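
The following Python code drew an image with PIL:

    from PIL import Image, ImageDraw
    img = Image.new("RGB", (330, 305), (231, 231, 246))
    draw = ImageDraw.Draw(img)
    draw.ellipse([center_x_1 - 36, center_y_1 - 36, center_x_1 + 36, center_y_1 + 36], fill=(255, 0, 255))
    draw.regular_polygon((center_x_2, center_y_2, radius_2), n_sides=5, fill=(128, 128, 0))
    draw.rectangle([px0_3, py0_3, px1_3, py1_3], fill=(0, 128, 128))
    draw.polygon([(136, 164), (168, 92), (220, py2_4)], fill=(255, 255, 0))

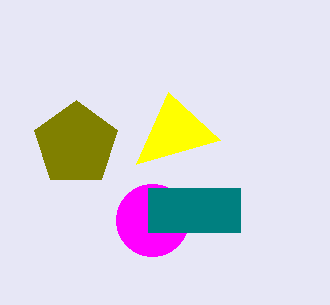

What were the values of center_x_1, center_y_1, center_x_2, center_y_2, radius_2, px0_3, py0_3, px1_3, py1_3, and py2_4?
center_x_1 = 152
center_y_1 = 220
center_x_2 = 76
center_y_2 = 144
radius_2 = 44
px0_3 = 148
py0_3 = 188
px1_3 = 240
py1_3 = 232
py2_4 = 140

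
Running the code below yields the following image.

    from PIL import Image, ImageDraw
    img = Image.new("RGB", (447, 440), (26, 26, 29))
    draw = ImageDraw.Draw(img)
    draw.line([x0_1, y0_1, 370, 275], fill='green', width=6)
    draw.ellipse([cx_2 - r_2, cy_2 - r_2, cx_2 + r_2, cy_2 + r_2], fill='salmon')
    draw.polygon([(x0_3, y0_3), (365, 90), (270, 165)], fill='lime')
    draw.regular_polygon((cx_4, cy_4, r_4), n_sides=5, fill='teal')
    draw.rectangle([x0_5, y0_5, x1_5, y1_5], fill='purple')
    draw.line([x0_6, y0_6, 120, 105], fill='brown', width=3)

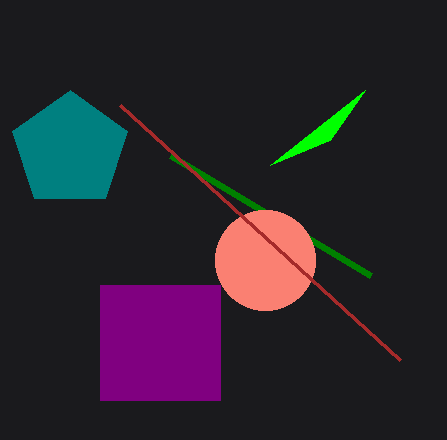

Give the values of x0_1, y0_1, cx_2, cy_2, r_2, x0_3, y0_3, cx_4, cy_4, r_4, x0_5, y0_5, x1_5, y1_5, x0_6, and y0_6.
x0_1 = 170
y0_1 = 155
cx_2 = 265
cy_2 = 260
r_2 = 50
x0_3 = 330
y0_3 = 140
cx_4 = 70
cy_4 = 150
r_4 = 60
x0_5 = 100
y0_5 = 285
x1_5 = 220
y1_5 = 400
x0_6 = 400
y0_6 = 360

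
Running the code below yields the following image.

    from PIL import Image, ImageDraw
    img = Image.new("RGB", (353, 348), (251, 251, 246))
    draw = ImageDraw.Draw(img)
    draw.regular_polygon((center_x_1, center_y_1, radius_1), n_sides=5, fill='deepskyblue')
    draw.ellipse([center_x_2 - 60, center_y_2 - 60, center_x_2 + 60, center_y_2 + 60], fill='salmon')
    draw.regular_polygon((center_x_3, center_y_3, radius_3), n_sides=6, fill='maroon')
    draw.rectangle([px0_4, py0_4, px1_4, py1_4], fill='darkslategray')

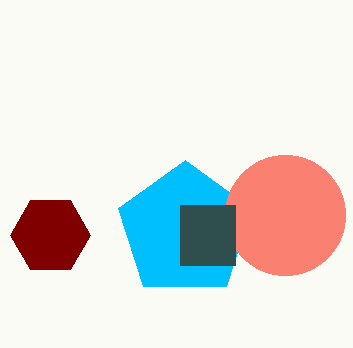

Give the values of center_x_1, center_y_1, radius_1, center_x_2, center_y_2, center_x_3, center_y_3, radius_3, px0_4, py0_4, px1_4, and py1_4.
center_x_1 = 185
center_y_1 = 230
radius_1 = 70
center_x_2 = 285
center_y_2 = 215
center_x_3 = 50
center_y_3 = 235
radius_3 = 40
px0_4 = 180
py0_4 = 205
px1_4 = 235
py1_4 = 265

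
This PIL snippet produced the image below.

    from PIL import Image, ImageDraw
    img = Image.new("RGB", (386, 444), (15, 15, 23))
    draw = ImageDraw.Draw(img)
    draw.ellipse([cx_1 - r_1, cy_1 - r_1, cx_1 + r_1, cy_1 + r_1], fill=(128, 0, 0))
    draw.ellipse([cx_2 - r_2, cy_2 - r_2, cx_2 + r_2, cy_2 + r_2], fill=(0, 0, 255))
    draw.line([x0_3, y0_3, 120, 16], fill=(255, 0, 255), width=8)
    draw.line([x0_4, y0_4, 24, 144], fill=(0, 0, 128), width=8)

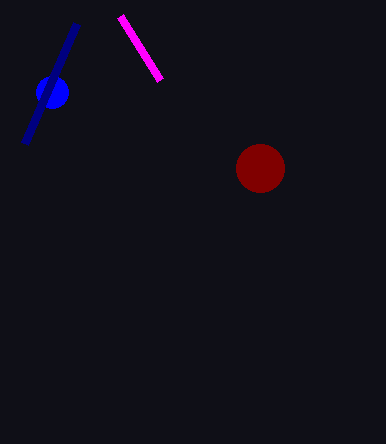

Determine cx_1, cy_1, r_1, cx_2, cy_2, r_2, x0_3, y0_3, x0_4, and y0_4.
cx_1 = 260; cy_1 = 168; r_1 = 24; cx_2 = 52; cy_2 = 92; r_2 = 16; x0_3 = 160; y0_3 = 80; x0_4 = 76; y0_4 = 24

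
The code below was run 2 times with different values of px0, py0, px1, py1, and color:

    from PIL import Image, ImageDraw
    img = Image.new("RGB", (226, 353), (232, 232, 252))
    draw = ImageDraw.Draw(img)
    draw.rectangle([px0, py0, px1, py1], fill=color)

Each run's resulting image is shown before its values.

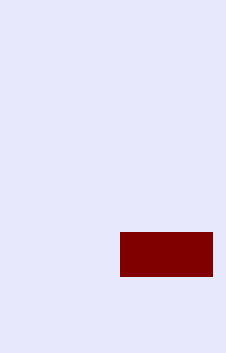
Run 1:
px0 = 120
py0 = 232
px1 = 212
py1 = 276
color = 'maroon'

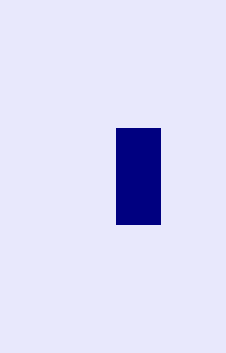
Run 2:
px0 = 116
py0 = 128
px1 = 160
py1 = 224
color = 'navy'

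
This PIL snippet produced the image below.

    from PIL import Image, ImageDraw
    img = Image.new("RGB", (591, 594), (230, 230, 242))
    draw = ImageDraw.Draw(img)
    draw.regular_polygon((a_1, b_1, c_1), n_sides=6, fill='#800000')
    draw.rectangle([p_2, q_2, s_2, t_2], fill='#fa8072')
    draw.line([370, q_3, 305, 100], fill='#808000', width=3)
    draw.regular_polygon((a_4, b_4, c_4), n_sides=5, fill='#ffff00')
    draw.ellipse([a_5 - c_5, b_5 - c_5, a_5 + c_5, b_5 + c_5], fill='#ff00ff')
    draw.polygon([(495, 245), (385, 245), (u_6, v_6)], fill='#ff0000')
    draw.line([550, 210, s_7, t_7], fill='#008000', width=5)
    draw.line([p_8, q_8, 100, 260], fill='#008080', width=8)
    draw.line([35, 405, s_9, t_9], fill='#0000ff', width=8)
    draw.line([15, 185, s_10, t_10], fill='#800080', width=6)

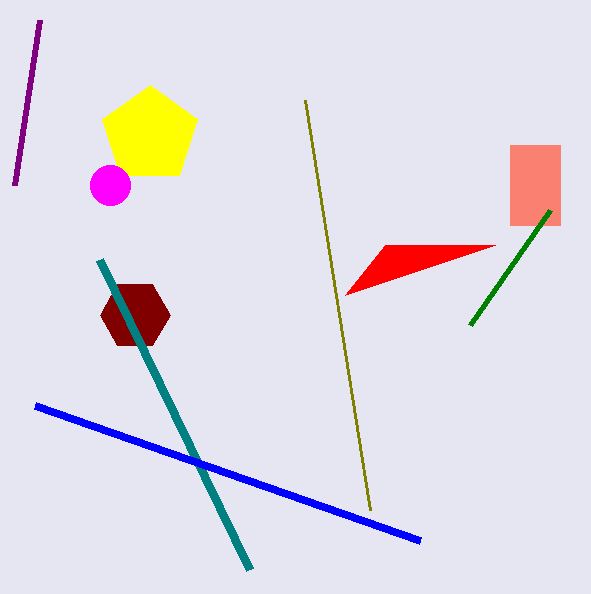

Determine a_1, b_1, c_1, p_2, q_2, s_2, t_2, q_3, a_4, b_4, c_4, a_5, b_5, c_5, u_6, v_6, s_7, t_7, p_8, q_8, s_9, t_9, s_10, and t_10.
a_1 = 135, b_1 = 315, c_1 = 35, p_2 = 510, q_2 = 145, s_2 = 560, t_2 = 225, q_3 = 510, a_4 = 150, b_4 = 135, c_4 = 50, a_5 = 110, b_5 = 185, c_5 = 20, u_6 = 345, v_6 = 295, s_7 = 470, t_7 = 325, p_8 = 250, q_8 = 570, s_9 = 420, t_9 = 540, s_10 = 40, t_10 = 20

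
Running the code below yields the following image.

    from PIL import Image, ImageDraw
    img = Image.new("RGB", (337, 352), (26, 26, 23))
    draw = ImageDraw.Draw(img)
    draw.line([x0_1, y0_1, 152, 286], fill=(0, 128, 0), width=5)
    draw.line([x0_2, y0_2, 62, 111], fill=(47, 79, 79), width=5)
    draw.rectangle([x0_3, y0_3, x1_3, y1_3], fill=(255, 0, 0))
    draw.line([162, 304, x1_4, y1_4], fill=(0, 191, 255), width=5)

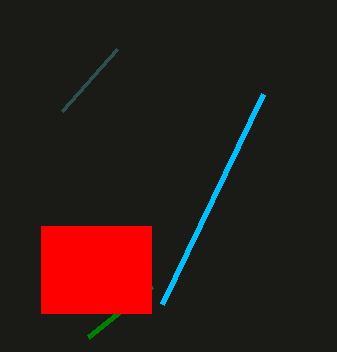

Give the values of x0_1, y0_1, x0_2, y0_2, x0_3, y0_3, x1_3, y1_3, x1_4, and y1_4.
x0_1 = 88
y0_1 = 337
x0_2 = 117
y0_2 = 49
x0_3 = 41
y0_3 = 226
x1_3 = 151
y1_3 = 313
x1_4 = 263
y1_4 = 94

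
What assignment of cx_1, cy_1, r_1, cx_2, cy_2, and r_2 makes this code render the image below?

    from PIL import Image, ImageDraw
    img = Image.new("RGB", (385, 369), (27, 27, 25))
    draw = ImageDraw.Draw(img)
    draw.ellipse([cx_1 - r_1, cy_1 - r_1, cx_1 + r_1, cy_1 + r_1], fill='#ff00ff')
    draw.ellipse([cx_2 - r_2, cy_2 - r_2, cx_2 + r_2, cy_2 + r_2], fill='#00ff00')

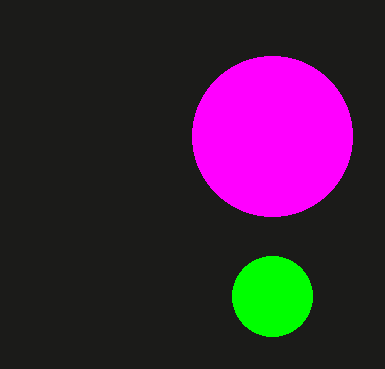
cx_1 = 272; cy_1 = 136; r_1 = 80; cx_2 = 272; cy_2 = 296; r_2 = 40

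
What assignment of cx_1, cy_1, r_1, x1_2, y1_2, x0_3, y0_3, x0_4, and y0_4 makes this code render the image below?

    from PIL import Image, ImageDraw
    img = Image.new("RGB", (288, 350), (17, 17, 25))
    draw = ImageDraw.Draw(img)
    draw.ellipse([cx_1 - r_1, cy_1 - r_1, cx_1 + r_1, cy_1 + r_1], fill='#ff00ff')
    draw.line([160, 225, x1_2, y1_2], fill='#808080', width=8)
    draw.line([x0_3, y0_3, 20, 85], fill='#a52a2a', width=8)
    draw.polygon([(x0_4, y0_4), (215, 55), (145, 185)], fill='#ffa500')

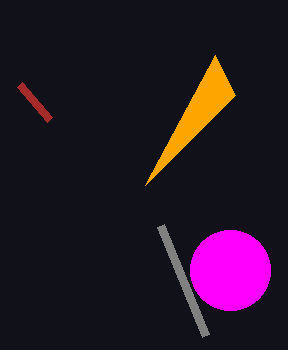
cx_1 = 230, cy_1 = 270, r_1 = 40, x1_2 = 205, y1_2 = 335, x0_3 = 50, y0_3 = 120, x0_4 = 235, y0_4 = 95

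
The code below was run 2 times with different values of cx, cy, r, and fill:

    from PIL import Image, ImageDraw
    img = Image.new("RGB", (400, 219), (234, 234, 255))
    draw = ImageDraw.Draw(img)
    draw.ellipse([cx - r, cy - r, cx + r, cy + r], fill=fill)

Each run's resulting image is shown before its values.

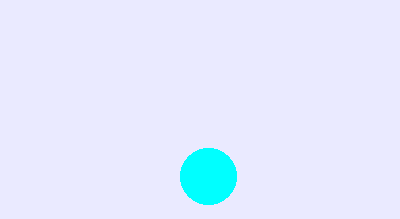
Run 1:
cx = 208, cy = 176, r = 28, fill = 'cyan'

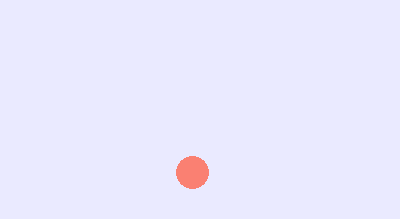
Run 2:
cx = 192, cy = 172, r = 16, fill = 'salmon'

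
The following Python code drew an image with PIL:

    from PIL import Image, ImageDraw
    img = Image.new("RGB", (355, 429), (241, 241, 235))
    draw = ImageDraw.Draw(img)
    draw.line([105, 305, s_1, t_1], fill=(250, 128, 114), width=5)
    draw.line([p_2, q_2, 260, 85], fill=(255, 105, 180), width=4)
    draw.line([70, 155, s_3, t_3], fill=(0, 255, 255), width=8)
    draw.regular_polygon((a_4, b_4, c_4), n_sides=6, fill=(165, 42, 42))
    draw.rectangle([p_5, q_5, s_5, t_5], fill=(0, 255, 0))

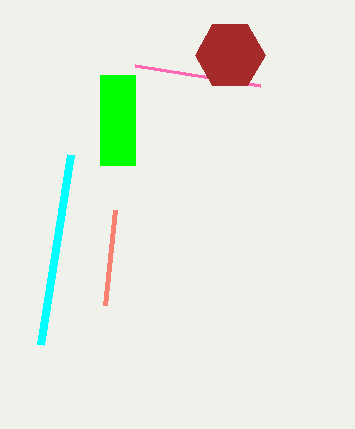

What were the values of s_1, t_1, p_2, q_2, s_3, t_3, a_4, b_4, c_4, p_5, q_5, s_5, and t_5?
s_1 = 115, t_1 = 210, p_2 = 135, q_2 = 65, s_3 = 40, t_3 = 345, a_4 = 230, b_4 = 55, c_4 = 35, p_5 = 100, q_5 = 75, s_5 = 135, t_5 = 165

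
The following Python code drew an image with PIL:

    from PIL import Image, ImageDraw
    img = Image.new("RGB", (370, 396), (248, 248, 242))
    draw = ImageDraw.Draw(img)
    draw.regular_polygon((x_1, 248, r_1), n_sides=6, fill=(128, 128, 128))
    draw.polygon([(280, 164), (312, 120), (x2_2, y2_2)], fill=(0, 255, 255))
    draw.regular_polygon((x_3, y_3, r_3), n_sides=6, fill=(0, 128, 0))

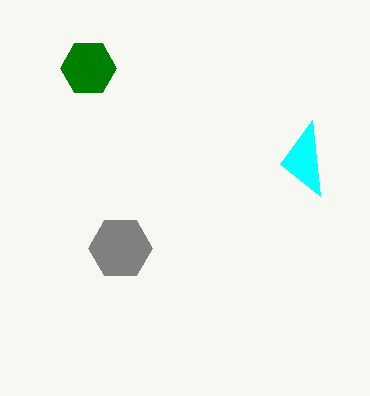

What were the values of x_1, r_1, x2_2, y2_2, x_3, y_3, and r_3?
x_1 = 120, r_1 = 32, x2_2 = 320, y2_2 = 196, x_3 = 88, y_3 = 68, r_3 = 28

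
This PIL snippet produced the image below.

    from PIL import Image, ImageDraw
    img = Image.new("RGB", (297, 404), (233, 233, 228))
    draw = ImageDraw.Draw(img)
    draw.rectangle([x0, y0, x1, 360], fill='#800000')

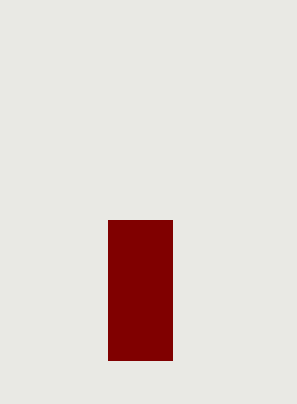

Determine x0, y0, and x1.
x0 = 108
y0 = 220
x1 = 172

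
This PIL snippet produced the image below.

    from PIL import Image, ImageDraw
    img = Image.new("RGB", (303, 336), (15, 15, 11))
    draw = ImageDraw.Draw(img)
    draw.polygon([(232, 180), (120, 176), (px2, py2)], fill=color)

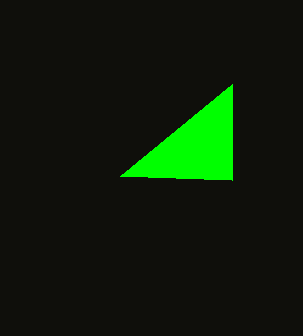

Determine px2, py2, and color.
px2 = 232; py2 = 84; color = 'lime'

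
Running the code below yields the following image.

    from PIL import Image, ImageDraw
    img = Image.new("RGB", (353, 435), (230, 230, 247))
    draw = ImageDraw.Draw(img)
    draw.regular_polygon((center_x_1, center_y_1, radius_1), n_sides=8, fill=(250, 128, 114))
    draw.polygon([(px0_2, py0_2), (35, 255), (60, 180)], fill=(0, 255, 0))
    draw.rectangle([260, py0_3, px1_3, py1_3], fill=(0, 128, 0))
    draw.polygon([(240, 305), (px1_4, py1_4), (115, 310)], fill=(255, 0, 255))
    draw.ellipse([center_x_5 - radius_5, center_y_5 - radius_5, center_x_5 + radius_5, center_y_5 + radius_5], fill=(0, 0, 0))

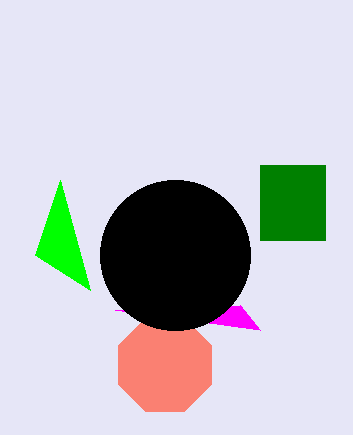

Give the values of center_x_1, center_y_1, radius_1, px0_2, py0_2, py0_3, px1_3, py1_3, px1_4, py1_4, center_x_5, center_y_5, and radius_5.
center_x_1 = 165
center_y_1 = 365
radius_1 = 50
px0_2 = 90
py0_2 = 290
py0_3 = 165
px1_3 = 325
py1_3 = 240
px1_4 = 260
py1_4 = 330
center_x_5 = 175
center_y_5 = 255
radius_5 = 75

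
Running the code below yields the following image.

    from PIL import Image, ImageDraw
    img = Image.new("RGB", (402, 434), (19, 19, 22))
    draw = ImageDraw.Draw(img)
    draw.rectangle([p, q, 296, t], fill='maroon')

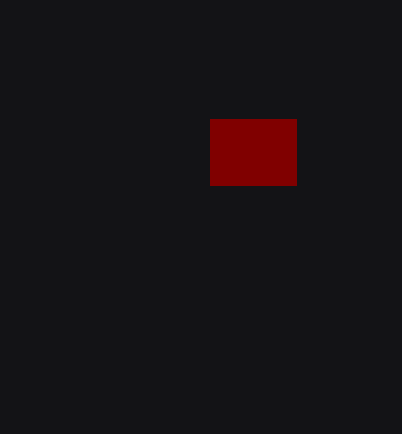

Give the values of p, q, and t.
p = 210
q = 119
t = 185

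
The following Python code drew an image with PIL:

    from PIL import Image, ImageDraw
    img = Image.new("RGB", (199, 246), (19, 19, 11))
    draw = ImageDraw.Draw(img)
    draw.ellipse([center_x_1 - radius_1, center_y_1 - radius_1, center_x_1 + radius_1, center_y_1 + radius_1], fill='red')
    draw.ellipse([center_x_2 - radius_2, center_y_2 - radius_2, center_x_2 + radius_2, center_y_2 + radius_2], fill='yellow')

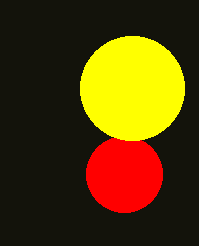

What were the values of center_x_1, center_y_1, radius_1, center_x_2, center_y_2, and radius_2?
center_x_1 = 124, center_y_1 = 174, radius_1 = 38, center_x_2 = 132, center_y_2 = 88, radius_2 = 52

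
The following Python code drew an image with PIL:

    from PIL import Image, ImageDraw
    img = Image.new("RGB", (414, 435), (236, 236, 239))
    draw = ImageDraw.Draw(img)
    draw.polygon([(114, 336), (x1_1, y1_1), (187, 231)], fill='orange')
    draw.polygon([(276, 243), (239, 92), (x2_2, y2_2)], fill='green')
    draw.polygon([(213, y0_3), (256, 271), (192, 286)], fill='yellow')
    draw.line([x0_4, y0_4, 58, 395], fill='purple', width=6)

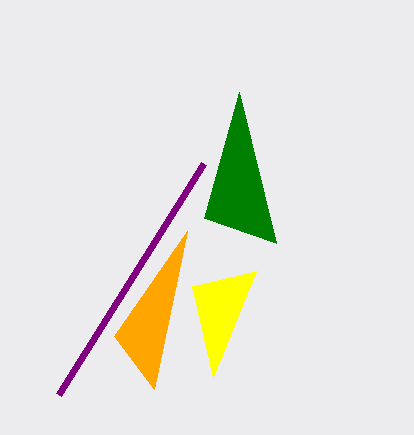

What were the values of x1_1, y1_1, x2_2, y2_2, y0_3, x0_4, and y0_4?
x1_1 = 154; y1_1 = 389; x2_2 = 204; y2_2 = 218; y0_3 = 377; x0_4 = 203; y0_4 = 164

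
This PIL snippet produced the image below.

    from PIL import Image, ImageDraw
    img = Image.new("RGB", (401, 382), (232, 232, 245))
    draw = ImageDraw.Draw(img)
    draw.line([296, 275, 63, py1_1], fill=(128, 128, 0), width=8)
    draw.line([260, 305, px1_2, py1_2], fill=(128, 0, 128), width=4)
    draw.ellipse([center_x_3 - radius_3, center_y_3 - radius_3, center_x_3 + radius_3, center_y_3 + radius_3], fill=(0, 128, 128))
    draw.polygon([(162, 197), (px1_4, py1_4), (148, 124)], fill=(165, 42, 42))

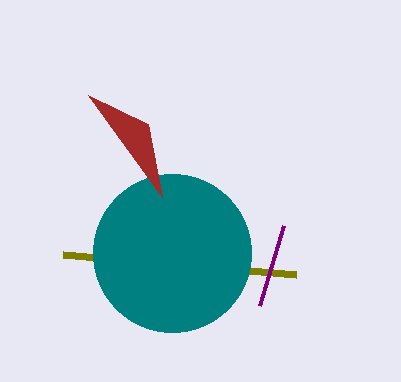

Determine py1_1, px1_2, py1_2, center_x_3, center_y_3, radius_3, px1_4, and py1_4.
py1_1 = 255, px1_2 = 284, py1_2 = 225, center_x_3 = 172, center_y_3 = 253, radius_3 = 79, px1_4 = 88, py1_4 = 95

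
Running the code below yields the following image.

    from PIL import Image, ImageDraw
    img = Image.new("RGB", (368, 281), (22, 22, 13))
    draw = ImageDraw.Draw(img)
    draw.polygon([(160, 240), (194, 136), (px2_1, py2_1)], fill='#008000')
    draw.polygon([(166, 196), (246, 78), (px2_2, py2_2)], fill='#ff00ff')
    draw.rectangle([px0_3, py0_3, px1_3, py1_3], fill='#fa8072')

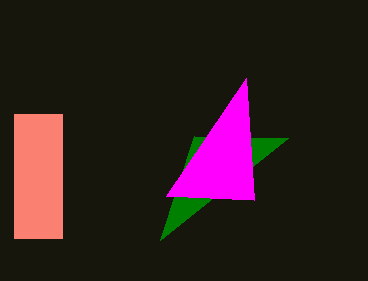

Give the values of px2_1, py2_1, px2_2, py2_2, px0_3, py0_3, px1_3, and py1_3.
px2_1 = 288; py2_1 = 138; px2_2 = 254; py2_2 = 200; px0_3 = 14; py0_3 = 114; px1_3 = 62; py1_3 = 238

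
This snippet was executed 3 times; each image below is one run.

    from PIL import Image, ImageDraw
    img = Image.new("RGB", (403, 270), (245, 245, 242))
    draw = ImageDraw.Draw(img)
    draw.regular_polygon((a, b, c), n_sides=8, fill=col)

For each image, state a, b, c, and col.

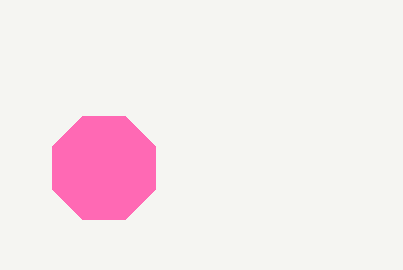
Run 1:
a = 104; b = 168; c = 56; col = 'hotpink'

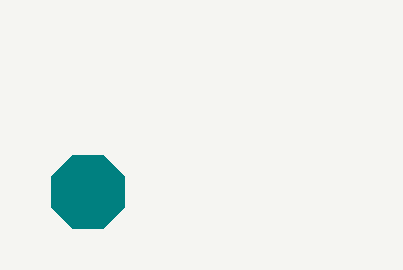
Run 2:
a = 88
b = 192
c = 40
col = 'teal'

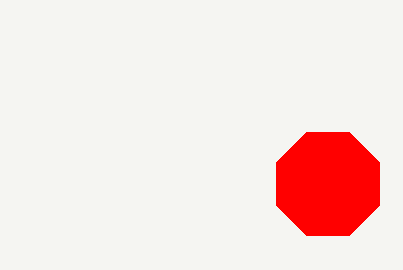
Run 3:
a = 328, b = 184, c = 56, col = 'red'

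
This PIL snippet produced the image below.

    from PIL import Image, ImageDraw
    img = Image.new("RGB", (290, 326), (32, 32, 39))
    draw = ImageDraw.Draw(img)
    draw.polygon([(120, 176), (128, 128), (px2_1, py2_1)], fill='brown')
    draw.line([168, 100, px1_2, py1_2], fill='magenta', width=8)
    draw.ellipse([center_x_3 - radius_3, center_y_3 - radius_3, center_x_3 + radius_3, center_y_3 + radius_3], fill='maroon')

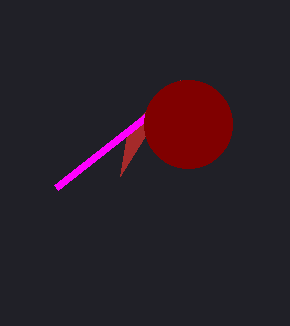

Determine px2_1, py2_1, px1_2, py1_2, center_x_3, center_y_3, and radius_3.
px2_1 = 180; py2_1 = 80; px1_2 = 56; py1_2 = 188; center_x_3 = 188; center_y_3 = 124; radius_3 = 44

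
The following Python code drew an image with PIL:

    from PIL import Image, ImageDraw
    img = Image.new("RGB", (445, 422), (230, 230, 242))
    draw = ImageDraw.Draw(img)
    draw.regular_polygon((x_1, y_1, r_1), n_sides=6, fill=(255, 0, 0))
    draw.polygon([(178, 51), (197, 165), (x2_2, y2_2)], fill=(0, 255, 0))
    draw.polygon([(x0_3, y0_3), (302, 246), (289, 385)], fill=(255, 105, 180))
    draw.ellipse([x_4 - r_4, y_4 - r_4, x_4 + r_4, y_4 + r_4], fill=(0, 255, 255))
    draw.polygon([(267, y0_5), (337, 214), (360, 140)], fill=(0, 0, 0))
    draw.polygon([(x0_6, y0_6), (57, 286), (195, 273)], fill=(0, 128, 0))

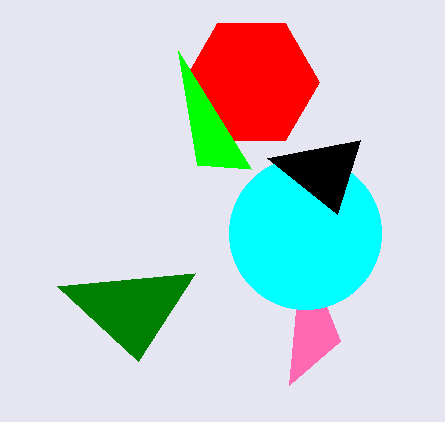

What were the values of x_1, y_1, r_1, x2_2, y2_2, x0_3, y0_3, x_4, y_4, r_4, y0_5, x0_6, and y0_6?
x_1 = 251; y_1 = 82; r_1 = 68; x2_2 = 251; y2_2 = 169; x0_3 = 340; y0_3 = 341; x_4 = 305; y_4 = 233; r_4 = 76; y0_5 = 158; x0_6 = 138; y0_6 = 361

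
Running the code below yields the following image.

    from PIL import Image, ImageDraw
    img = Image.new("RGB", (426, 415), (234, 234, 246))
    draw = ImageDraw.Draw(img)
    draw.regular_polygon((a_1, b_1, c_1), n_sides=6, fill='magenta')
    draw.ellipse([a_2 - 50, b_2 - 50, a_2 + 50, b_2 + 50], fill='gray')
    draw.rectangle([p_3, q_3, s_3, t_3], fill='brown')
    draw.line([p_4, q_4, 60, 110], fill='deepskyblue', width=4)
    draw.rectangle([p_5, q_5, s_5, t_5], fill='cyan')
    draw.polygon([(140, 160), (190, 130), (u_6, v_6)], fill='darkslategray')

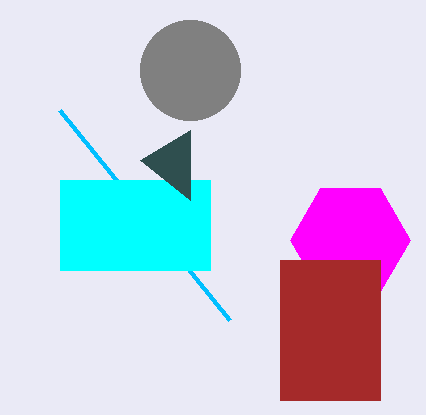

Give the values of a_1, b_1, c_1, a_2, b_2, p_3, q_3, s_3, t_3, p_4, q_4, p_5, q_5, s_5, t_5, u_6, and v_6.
a_1 = 350, b_1 = 240, c_1 = 60, a_2 = 190, b_2 = 70, p_3 = 280, q_3 = 260, s_3 = 380, t_3 = 400, p_4 = 230, q_4 = 320, p_5 = 60, q_5 = 180, s_5 = 210, t_5 = 270, u_6 = 190, v_6 = 200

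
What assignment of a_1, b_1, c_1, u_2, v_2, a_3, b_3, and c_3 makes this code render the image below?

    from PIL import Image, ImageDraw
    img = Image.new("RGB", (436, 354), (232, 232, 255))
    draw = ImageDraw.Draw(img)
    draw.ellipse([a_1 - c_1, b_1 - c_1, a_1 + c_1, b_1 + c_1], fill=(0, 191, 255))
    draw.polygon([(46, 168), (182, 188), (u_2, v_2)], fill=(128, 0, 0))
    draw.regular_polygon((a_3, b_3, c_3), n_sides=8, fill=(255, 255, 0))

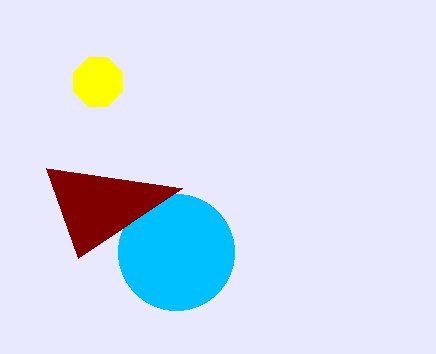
a_1 = 176, b_1 = 252, c_1 = 58, u_2 = 78, v_2 = 258, a_3 = 98, b_3 = 82, c_3 = 26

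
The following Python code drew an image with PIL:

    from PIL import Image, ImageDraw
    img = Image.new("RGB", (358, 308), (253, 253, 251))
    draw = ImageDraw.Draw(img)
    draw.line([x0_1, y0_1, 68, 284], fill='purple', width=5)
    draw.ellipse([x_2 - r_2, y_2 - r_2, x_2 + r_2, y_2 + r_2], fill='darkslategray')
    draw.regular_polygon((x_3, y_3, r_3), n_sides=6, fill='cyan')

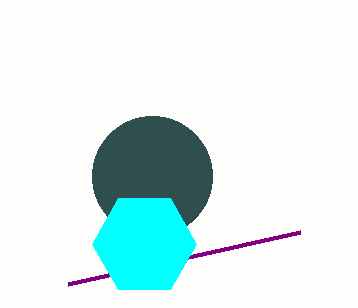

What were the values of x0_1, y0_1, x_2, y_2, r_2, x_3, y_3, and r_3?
x0_1 = 300, y0_1 = 232, x_2 = 152, y_2 = 176, r_2 = 60, x_3 = 144, y_3 = 244, r_3 = 52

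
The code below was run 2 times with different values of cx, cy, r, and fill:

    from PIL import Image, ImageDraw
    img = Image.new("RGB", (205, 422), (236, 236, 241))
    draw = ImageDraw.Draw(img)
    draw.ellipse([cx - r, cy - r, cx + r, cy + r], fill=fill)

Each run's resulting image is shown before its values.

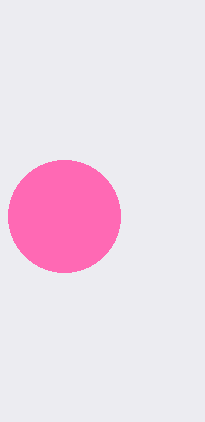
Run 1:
cx = 64
cy = 216
r = 56
fill = 'hotpink'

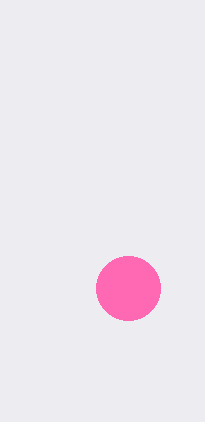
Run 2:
cx = 128; cy = 288; r = 32; fill = 'hotpink'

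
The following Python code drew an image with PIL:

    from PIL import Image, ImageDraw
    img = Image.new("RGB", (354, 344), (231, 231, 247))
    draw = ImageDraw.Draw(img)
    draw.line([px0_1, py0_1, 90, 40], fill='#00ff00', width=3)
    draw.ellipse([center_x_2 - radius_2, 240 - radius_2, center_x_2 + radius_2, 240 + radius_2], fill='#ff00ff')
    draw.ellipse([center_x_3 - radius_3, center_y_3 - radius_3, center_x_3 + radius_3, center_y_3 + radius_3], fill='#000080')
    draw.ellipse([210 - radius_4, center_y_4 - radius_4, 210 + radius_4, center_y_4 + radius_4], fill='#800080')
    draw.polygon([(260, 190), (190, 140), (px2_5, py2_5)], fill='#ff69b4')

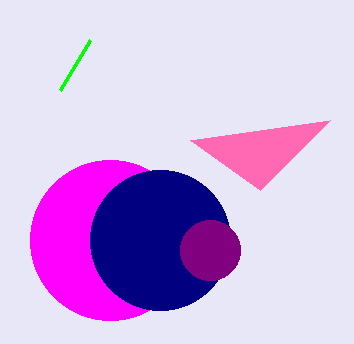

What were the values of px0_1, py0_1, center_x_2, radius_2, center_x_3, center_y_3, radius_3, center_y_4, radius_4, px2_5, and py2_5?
px0_1 = 60, py0_1 = 90, center_x_2 = 110, radius_2 = 80, center_x_3 = 160, center_y_3 = 240, radius_3 = 70, center_y_4 = 250, radius_4 = 30, px2_5 = 330, py2_5 = 120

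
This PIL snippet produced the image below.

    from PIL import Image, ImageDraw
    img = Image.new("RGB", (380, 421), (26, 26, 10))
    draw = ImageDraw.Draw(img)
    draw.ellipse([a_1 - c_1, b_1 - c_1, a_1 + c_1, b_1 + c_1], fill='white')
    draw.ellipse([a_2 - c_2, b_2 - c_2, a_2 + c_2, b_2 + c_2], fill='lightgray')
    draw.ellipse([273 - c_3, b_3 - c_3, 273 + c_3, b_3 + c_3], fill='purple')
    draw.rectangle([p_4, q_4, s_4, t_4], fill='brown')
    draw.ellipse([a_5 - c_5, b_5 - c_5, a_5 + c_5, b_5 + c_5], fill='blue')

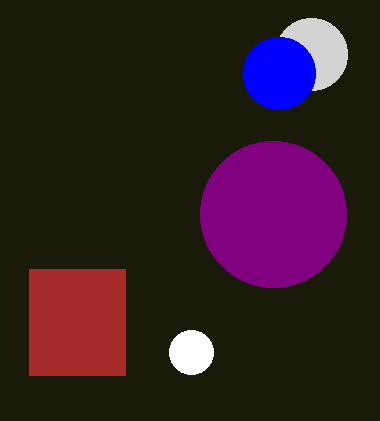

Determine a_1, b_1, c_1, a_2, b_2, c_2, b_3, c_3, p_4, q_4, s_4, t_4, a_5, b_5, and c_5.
a_1 = 191
b_1 = 352
c_1 = 22
a_2 = 311
b_2 = 54
c_2 = 36
b_3 = 214
c_3 = 73
p_4 = 29
q_4 = 269
s_4 = 125
t_4 = 375
a_5 = 279
b_5 = 73
c_5 = 36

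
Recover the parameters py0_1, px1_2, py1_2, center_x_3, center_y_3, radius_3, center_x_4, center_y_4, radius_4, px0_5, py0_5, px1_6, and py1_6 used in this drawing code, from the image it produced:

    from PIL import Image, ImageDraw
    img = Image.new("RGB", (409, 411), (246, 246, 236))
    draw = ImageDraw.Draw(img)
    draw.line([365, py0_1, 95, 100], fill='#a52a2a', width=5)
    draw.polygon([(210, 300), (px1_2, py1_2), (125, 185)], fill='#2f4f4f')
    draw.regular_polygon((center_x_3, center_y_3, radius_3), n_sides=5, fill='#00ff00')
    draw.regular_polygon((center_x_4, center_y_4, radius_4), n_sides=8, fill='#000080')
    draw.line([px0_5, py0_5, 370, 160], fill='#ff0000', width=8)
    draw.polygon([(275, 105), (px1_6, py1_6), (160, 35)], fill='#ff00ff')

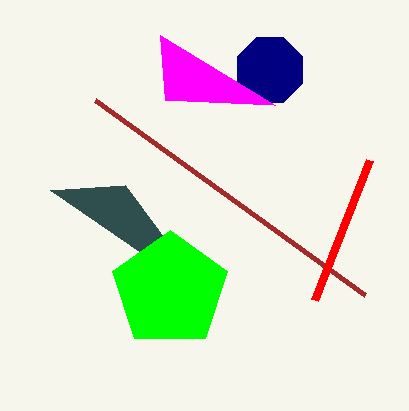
py0_1 = 295, px1_2 = 50, py1_2 = 190, center_x_3 = 170, center_y_3 = 290, radius_3 = 60, center_x_4 = 270, center_y_4 = 70, radius_4 = 35, px0_5 = 315, py0_5 = 300, px1_6 = 165, py1_6 = 100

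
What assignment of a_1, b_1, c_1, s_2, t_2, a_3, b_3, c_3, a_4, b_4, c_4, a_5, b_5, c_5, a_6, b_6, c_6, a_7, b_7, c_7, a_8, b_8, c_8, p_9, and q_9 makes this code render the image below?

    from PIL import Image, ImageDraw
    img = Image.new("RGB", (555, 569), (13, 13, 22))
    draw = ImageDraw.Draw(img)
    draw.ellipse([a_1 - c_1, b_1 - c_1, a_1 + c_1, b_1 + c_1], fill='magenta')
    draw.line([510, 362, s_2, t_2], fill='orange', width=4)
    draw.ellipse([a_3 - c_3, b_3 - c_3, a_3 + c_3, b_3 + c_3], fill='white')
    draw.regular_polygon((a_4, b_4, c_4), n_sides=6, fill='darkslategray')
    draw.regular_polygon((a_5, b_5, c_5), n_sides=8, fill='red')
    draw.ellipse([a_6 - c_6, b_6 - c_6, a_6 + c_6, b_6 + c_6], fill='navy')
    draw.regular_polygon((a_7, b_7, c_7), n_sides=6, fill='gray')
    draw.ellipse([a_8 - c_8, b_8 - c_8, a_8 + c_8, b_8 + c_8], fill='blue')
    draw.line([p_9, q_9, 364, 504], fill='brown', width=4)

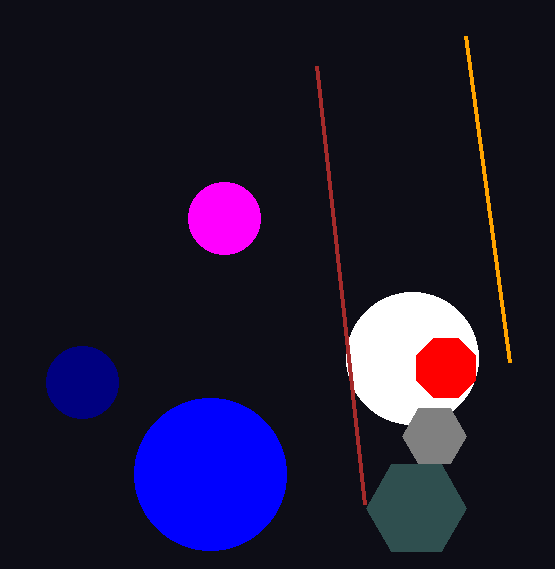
a_1 = 224; b_1 = 218; c_1 = 36; s_2 = 466; t_2 = 36; a_3 = 412; b_3 = 358; c_3 = 66; a_4 = 416; b_4 = 508; c_4 = 50; a_5 = 446; b_5 = 368; c_5 = 32; a_6 = 82; b_6 = 382; c_6 = 36; a_7 = 434; b_7 = 436; c_7 = 32; a_8 = 210; b_8 = 474; c_8 = 76; p_9 = 316; q_9 = 66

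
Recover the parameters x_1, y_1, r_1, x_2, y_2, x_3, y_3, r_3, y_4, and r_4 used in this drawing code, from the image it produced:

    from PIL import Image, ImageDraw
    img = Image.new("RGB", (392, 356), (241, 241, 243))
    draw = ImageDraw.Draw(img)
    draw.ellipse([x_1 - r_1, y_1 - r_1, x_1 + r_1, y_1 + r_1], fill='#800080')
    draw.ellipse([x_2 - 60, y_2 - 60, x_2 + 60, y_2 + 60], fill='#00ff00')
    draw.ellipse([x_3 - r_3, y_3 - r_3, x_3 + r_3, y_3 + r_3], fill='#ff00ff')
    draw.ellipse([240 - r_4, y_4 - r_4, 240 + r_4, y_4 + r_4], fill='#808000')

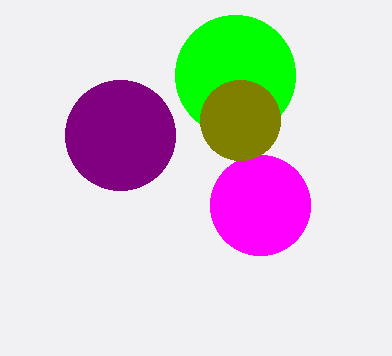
x_1 = 120; y_1 = 135; r_1 = 55; x_2 = 235; y_2 = 75; x_3 = 260; y_3 = 205; r_3 = 50; y_4 = 120; r_4 = 40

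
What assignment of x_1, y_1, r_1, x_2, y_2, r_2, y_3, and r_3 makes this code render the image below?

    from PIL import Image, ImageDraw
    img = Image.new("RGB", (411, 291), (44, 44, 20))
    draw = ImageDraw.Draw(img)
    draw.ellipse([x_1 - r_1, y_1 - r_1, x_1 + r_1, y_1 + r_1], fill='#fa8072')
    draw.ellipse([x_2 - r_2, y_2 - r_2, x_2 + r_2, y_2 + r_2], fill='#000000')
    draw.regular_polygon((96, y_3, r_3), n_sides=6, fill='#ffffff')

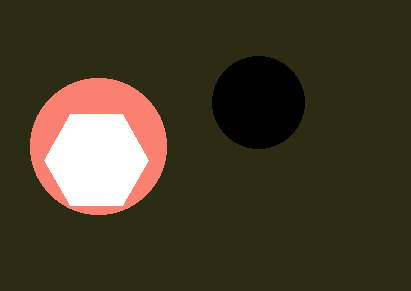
x_1 = 98, y_1 = 146, r_1 = 68, x_2 = 258, y_2 = 102, r_2 = 46, y_3 = 160, r_3 = 52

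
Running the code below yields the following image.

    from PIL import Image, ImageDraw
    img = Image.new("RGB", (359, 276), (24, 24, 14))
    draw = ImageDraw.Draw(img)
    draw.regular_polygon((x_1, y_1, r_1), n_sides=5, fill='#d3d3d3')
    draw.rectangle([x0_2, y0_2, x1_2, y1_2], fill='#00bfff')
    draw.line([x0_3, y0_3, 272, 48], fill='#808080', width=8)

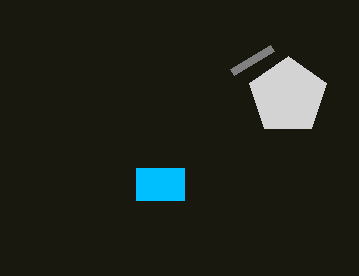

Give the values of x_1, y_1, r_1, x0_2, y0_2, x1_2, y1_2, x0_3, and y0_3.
x_1 = 288; y_1 = 96; r_1 = 40; x0_2 = 136; y0_2 = 168; x1_2 = 184; y1_2 = 200; x0_3 = 232; y0_3 = 72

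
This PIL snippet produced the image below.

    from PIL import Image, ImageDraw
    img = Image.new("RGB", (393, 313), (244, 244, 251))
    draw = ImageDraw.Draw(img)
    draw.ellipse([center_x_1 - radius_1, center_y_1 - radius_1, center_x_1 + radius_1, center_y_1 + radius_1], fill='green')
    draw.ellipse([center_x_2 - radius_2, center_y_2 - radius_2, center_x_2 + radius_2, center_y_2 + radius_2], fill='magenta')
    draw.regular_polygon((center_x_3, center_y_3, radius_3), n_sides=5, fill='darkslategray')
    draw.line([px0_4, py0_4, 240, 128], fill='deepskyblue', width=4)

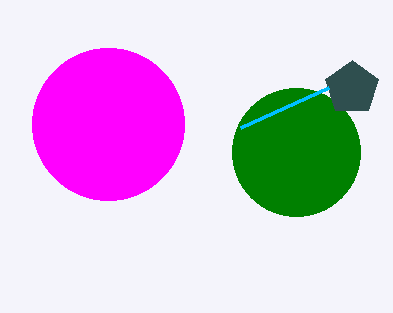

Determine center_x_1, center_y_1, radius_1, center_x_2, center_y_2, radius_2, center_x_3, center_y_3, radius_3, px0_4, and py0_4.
center_x_1 = 296; center_y_1 = 152; radius_1 = 64; center_x_2 = 108; center_y_2 = 124; radius_2 = 76; center_x_3 = 352; center_y_3 = 88; radius_3 = 28; px0_4 = 328; py0_4 = 88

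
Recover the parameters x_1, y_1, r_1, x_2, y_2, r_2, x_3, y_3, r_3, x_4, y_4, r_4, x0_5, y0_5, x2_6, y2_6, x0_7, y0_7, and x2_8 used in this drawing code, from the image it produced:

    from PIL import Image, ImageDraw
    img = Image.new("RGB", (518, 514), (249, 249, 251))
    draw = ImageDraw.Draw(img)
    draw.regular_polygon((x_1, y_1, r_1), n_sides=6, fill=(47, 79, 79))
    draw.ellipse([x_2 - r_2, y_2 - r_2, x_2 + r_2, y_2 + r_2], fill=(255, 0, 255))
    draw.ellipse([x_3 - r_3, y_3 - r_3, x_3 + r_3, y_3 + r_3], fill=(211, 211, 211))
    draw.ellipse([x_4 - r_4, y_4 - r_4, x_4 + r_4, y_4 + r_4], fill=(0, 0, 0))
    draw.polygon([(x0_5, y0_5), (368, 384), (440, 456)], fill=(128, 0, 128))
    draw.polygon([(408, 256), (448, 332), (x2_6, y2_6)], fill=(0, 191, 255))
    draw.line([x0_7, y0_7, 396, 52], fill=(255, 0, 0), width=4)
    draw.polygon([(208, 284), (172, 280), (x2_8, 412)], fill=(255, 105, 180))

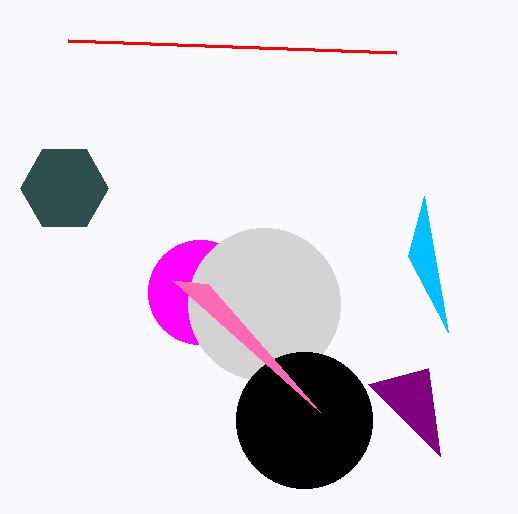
x_1 = 64, y_1 = 188, r_1 = 44, x_2 = 200, y_2 = 292, r_2 = 52, x_3 = 264, y_3 = 304, r_3 = 76, x_4 = 304, y_4 = 420, r_4 = 68, x0_5 = 428, y0_5 = 368, x2_6 = 424, y2_6 = 196, x0_7 = 68, y0_7 = 40, x2_8 = 320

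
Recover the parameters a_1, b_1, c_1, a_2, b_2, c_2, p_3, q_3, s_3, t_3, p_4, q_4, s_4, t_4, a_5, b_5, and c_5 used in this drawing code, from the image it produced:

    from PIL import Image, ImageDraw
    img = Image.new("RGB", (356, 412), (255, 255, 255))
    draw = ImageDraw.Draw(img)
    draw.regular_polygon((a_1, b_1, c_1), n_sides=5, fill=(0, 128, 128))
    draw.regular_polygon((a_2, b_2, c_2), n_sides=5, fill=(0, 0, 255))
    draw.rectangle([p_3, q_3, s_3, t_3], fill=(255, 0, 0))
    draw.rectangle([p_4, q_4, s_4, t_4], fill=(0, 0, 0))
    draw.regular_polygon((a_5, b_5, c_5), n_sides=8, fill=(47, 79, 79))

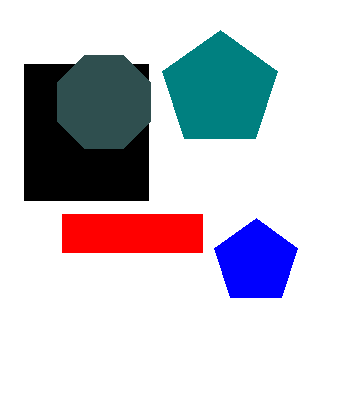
a_1 = 220
b_1 = 90
c_1 = 60
a_2 = 256
b_2 = 262
c_2 = 44
p_3 = 62
q_3 = 214
s_3 = 202
t_3 = 252
p_4 = 24
q_4 = 64
s_4 = 148
t_4 = 200
a_5 = 104
b_5 = 102
c_5 = 50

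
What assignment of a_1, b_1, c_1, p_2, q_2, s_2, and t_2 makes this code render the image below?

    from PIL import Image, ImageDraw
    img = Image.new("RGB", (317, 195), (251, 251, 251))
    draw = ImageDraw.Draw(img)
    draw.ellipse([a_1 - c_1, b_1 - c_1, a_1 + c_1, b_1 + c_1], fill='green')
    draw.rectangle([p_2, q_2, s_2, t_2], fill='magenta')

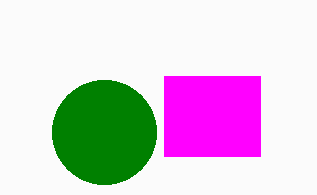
a_1 = 104, b_1 = 132, c_1 = 52, p_2 = 164, q_2 = 76, s_2 = 260, t_2 = 156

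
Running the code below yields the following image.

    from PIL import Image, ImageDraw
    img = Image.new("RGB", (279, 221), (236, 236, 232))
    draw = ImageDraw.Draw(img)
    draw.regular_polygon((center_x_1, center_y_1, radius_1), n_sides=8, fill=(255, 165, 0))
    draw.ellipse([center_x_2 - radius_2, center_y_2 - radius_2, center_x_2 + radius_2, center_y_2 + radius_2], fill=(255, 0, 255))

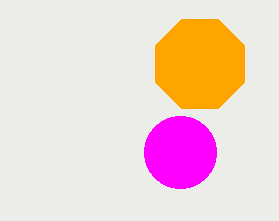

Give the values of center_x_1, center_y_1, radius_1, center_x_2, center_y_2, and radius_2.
center_x_1 = 200; center_y_1 = 64; radius_1 = 48; center_x_2 = 180; center_y_2 = 152; radius_2 = 36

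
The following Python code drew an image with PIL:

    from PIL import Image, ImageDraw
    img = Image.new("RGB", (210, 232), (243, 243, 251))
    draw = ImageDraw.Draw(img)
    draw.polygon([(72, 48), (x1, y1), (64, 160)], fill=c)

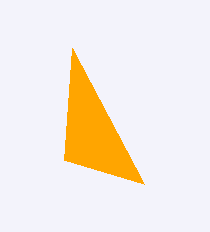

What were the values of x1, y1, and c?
x1 = 144
y1 = 184
c = 'orange'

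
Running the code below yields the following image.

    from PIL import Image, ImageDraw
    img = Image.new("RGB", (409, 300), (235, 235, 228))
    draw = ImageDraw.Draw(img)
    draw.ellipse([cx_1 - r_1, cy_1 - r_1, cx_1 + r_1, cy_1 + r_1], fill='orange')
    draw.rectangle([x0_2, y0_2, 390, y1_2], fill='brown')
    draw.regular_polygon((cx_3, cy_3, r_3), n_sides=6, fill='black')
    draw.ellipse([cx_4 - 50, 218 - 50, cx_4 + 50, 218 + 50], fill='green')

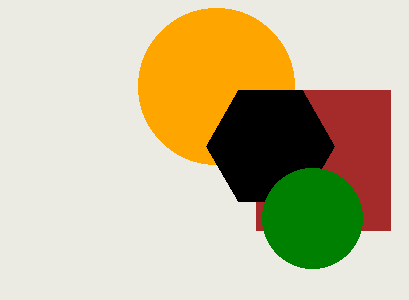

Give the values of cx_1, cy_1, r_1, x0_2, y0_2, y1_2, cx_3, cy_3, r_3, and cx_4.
cx_1 = 216
cy_1 = 86
r_1 = 78
x0_2 = 256
y0_2 = 90
y1_2 = 230
cx_3 = 270
cy_3 = 146
r_3 = 64
cx_4 = 312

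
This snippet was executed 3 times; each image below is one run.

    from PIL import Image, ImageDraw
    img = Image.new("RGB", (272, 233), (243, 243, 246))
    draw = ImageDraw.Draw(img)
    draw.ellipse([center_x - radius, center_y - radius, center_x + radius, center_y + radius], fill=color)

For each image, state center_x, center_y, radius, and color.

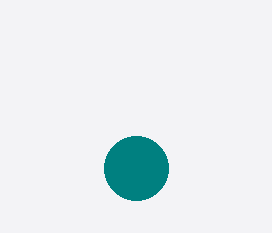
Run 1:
center_x = 136
center_y = 168
radius = 32
color = 'teal'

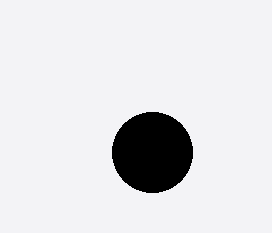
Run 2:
center_x = 152, center_y = 152, radius = 40, color = 'black'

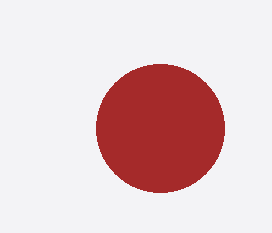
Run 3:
center_x = 160, center_y = 128, radius = 64, color = 'brown'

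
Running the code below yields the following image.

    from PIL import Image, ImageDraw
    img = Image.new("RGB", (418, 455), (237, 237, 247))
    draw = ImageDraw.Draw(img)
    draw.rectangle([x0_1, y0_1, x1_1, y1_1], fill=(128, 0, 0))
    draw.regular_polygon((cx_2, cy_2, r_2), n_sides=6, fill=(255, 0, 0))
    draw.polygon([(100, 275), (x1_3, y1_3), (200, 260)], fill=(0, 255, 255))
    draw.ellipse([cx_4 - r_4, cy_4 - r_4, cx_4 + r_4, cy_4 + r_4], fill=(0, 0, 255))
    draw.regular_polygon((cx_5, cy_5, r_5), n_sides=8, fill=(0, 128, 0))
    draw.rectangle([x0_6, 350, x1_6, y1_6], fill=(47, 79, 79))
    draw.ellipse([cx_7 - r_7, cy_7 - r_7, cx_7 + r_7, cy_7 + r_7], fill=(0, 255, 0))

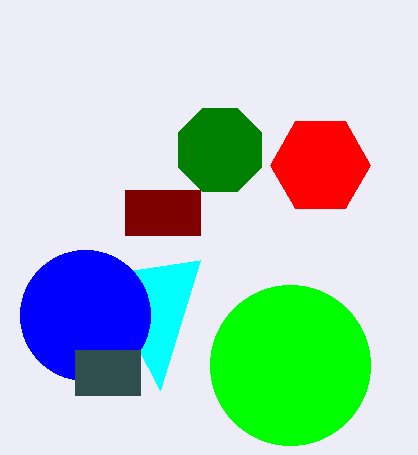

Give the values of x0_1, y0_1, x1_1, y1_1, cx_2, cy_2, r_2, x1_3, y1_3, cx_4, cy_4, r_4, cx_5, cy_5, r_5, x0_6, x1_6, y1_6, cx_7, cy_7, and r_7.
x0_1 = 125, y0_1 = 190, x1_1 = 200, y1_1 = 235, cx_2 = 320, cy_2 = 165, r_2 = 50, x1_3 = 160, y1_3 = 390, cx_4 = 85, cy_4 = 315, r_4 = 65, cx_5 = 220, cy_5 = 150, r_5 = 45, x0_6 = 75, x1_6 = 140, y1_6 = 395, cx_7 = 290, cy_7 = 365, r_7 = 80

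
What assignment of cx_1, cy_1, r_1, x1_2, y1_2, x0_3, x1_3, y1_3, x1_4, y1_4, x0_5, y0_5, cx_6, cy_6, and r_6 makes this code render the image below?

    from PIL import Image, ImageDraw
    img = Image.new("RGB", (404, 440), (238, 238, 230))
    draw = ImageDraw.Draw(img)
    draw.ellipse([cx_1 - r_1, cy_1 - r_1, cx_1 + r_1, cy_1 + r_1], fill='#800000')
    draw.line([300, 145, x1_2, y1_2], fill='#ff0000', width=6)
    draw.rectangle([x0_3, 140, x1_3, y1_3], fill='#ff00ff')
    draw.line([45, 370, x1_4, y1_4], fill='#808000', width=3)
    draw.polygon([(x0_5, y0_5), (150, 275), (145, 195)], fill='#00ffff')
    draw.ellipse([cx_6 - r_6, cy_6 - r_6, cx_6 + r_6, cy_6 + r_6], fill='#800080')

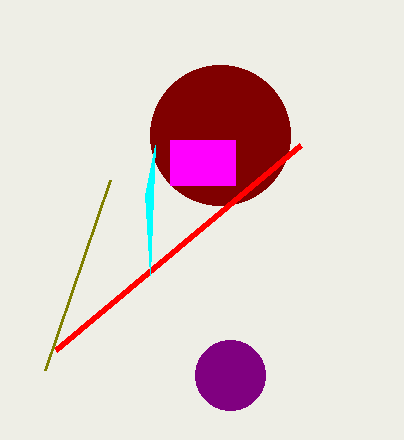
cx_1 = 220; cy_1 = 135; r_1 = 70; x1_2 = 55; y1_2 = 350; x0_3 = 170; x1_3 = 235; y1_3 = 185; x1_4 = 110; y1_4 = 180; x0_5 = 155; y0_5 = 145; cx_6 = 230; cy_6 = 375; r_6 = 35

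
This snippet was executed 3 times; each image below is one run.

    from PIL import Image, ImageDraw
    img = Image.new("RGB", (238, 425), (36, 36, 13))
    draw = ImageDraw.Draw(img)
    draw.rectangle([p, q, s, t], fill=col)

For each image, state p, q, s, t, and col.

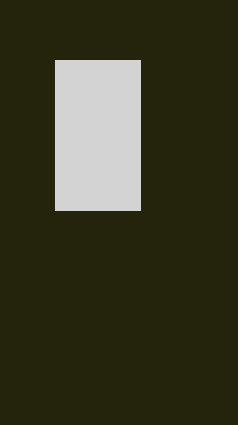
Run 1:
p = 55; q = 60; s = 140; t = 210; col = 'lightgray'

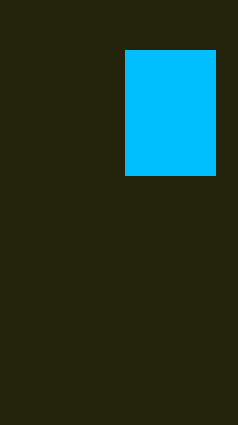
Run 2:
p = 125, q = 50, s = 215, t = 175, col = 'deepskyblue'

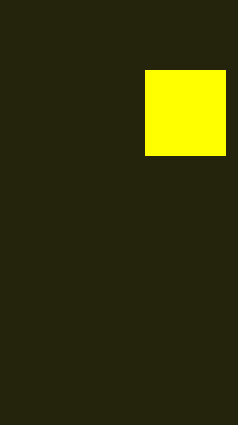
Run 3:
p = 145; q = 70; s = 225; t = 155; col = 'yellow'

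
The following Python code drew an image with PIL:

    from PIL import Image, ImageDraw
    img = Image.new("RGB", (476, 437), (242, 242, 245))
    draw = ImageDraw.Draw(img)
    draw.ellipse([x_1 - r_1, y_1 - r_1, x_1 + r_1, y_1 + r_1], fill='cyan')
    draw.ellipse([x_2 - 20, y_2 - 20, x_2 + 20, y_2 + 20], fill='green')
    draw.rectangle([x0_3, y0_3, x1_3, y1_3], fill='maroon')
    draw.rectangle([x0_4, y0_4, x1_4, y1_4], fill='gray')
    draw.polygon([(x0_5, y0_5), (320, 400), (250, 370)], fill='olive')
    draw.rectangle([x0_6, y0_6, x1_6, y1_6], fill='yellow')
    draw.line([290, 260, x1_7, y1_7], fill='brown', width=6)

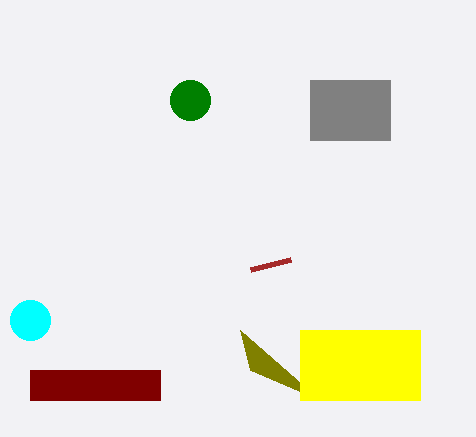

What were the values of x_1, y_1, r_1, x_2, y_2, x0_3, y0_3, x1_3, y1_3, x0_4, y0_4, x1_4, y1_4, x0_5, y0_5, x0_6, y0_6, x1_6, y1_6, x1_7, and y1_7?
x_1 = 30, y_1 = 320, r_1 = 20, x_2 = 190, y_2 = 100, x0_3 = 30, y0_3 = 370, x1_3 = 160, y1_3 = 400, x0_4 = 310, y0_4 = 80, x1_4 = 390, y1_4 = 140, x0_5 = 240, y0_5 = 330, x0_6 = 300, y0_6 = 330, x1_6 = 420, y1_6 = 400, x1_7 = 250, y1_7 = 270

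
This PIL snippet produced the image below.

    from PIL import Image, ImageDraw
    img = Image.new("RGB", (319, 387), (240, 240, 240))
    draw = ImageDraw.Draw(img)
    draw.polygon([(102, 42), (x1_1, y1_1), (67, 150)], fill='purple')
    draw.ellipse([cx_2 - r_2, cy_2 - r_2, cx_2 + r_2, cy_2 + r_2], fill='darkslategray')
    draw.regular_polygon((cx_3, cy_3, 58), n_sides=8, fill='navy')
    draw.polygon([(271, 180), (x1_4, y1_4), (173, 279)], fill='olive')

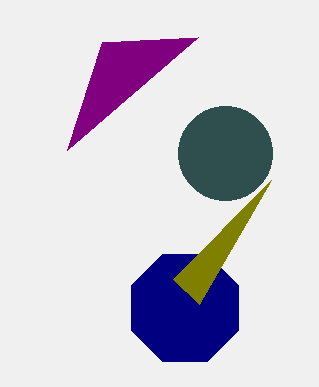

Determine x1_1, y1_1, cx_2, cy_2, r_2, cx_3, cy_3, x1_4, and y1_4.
x1_1 = 198
y1_1 = 37
cx_2 = 225
cy_2 = 153
r_2 = 47
cx_3 = 185
cy_3 = 308
x1_4 = 199
y1_4 = 304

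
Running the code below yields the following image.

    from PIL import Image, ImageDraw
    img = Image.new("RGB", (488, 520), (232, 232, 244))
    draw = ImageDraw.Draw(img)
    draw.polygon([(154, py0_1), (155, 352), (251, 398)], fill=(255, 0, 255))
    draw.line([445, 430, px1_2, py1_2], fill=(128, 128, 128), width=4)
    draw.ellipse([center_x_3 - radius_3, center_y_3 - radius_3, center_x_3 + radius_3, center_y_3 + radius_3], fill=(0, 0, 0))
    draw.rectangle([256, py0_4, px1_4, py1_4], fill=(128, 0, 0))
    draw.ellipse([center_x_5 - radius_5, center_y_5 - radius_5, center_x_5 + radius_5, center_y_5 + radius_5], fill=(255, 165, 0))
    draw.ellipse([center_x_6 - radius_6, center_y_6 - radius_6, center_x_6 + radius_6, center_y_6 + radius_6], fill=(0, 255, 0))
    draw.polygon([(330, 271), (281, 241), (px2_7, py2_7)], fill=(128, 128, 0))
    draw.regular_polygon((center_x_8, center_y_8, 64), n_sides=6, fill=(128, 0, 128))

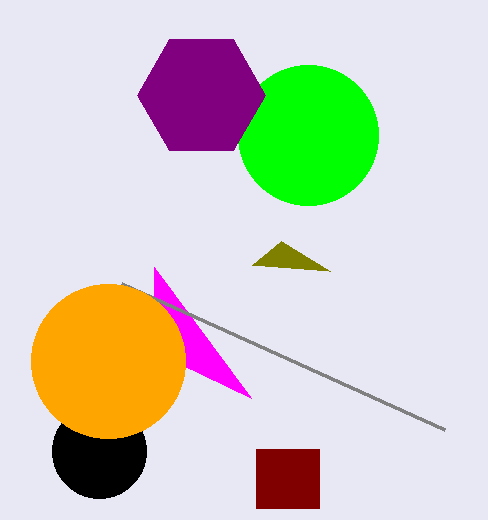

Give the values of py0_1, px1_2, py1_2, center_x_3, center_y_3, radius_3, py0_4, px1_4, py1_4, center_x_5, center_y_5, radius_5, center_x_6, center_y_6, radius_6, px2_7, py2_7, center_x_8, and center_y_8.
py0_1 = 267, px1_2 = 122, py1_2 = 284, center_x_3 = 99, center_y_3 = 451, radius_3 = 47, py0_4 = 449, px1_4 = 319, py1_4 = 508, center_x_5 = 108, center_y_5 = 361, radius_5 = 77, center_x_6 = 308, center_y_6 = 135, radius_6 = 70, px2_7 = 252, py2_7 = 265, center_x_8 = 201, center_y_8 = 95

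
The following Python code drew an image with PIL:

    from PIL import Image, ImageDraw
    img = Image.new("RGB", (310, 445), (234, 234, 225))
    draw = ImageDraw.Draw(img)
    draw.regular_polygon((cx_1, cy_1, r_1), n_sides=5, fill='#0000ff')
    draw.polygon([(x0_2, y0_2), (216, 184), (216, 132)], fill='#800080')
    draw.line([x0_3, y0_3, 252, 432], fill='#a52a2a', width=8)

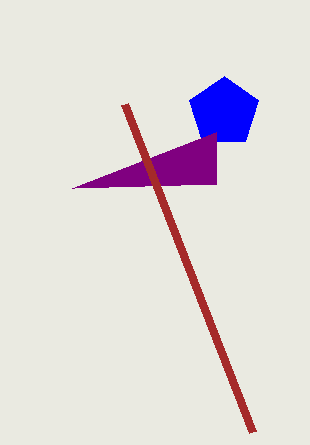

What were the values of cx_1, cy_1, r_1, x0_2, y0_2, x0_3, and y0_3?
cx_1 = 224
cy_1 = 112
r_1 = 36
x0_2 = 72
y0_2 = 188
x0_3 = 124
y0_3 = 104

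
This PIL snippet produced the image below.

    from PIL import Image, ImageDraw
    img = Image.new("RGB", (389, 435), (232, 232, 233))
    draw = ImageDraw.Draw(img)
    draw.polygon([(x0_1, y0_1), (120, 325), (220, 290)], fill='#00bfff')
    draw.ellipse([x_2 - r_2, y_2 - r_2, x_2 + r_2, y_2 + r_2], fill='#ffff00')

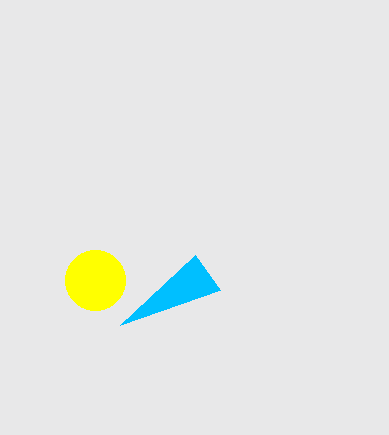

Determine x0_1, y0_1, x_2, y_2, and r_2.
x0_1 = 195
y0_1 = 255
x_2 = 95
y_2 = 280
r_2 = 30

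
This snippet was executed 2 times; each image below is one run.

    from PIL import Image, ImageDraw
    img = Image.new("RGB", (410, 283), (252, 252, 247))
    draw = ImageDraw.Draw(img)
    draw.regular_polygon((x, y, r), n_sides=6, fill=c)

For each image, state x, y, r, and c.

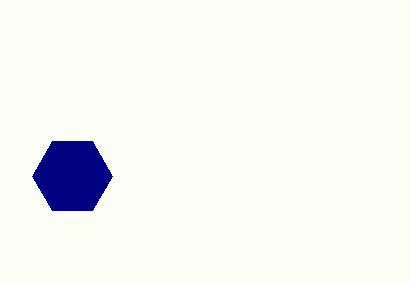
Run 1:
x = 72, y = 176, r = 40, c = 'navy'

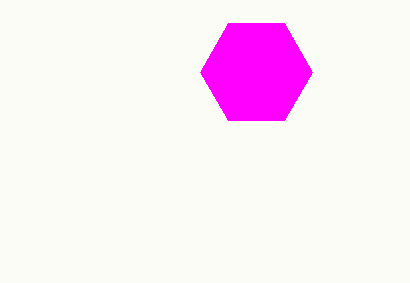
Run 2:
x = 256, y = 72, r = 56, c = 'magenta'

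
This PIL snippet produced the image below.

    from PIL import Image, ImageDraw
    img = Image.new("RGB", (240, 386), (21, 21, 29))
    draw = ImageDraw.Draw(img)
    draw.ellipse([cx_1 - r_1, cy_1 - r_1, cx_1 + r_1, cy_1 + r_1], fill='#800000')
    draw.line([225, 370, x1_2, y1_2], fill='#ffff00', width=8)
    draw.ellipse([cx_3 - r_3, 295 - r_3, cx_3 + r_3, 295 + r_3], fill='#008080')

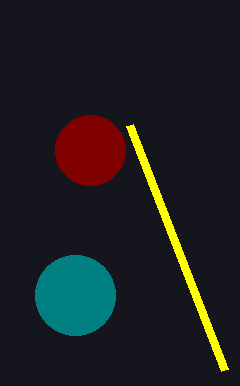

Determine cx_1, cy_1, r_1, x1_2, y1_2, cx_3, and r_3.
cx_1 = 90
cy_1 = 150
r_1 = 35
x1_2 = 130
y1_2 = 125
cx_3 = 75
r_3 = 40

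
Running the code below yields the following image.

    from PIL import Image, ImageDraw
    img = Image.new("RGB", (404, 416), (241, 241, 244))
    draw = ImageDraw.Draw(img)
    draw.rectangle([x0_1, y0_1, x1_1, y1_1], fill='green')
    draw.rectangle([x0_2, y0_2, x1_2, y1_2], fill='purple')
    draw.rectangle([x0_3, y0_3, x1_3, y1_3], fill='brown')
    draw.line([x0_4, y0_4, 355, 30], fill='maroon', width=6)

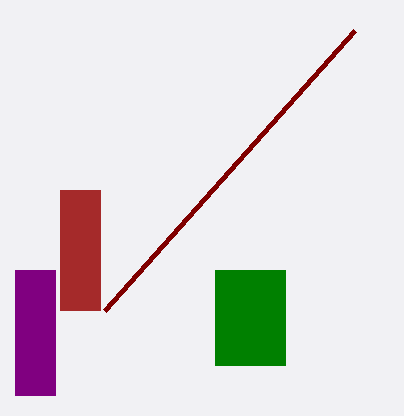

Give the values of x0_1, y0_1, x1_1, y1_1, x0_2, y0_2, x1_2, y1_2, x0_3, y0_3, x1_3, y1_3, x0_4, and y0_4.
x0_1 = 215
y0_1 = 270
x1_1 = 285
y1_1 = 365
x0_2 = 15
y0_2 = 270
x1_2 = 55
y1_2 = 395
x0_3 = 60
y0_3 = 190
x1_3 = 100
y1_3 = 310
x0_4 = 105
y0_4 = 310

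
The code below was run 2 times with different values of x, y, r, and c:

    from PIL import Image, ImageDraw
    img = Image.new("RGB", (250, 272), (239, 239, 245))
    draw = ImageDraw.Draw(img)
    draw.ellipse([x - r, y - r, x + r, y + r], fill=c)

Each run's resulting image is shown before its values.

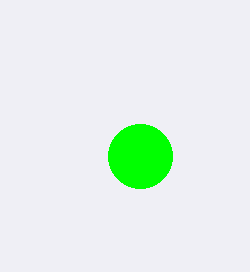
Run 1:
x = 140; y = 156; r = 32; c = 'lime'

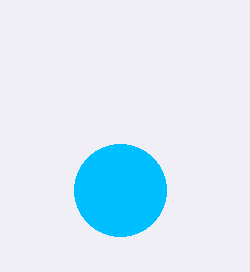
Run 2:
x = 120
y = 190
r = 46
c = 'deepskyblue'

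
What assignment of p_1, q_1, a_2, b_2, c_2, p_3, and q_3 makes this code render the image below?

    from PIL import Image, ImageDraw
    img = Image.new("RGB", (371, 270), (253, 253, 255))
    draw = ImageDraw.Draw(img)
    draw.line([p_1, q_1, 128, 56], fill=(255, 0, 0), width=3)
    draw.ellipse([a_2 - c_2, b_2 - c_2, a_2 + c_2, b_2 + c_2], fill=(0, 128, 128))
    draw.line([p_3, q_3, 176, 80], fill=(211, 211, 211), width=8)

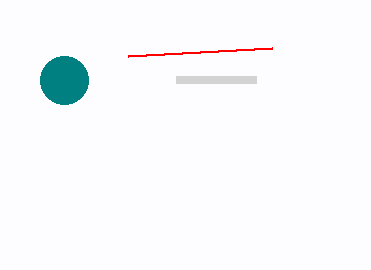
p_1 = 272, q_1 = 48, a_2 = 64, b_2 = 80, c_2 = 24, p_3 = 256, q_3 = 80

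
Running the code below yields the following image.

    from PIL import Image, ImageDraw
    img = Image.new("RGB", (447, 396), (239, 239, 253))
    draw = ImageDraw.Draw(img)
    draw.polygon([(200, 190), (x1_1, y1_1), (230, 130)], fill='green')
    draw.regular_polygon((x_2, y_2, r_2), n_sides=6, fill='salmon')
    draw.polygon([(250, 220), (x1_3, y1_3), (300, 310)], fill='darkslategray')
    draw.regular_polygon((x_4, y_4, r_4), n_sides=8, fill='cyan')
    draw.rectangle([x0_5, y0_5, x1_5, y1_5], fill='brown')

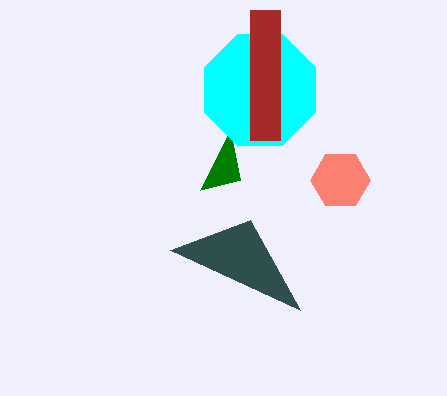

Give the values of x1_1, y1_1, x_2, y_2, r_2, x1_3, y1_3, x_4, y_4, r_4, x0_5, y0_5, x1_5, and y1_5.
x1_1 = 240
y1_1 = 180
x_2 = 340
y_2 = 180
r_2 = 30
x1_3 = 170
y1_3 = 250
x_4 = 260
y_4 = 90
r_4 = 60
x0_5 = 250
y0_5 = 10
x1_5 = 280
y1_5 = 140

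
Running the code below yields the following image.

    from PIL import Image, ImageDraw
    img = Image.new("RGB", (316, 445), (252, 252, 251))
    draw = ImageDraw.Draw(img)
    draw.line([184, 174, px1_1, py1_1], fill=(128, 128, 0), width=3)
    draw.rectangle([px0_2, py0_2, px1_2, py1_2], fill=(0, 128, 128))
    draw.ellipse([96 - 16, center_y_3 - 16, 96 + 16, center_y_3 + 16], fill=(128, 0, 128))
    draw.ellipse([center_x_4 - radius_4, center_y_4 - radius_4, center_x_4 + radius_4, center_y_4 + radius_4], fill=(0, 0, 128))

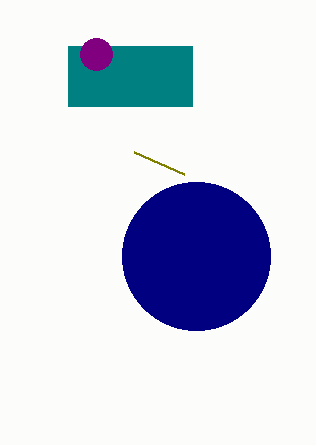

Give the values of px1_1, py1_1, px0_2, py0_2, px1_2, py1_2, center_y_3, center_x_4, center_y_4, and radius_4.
px1_1 = 134
py1_1 = 152
px0_2 = 68
py0_2 = 46
px1_2 = 192
py1_2 = 106
center_y_3 = 54
center_x_4 = 196
center_y_4 = 256
radius_4 = 74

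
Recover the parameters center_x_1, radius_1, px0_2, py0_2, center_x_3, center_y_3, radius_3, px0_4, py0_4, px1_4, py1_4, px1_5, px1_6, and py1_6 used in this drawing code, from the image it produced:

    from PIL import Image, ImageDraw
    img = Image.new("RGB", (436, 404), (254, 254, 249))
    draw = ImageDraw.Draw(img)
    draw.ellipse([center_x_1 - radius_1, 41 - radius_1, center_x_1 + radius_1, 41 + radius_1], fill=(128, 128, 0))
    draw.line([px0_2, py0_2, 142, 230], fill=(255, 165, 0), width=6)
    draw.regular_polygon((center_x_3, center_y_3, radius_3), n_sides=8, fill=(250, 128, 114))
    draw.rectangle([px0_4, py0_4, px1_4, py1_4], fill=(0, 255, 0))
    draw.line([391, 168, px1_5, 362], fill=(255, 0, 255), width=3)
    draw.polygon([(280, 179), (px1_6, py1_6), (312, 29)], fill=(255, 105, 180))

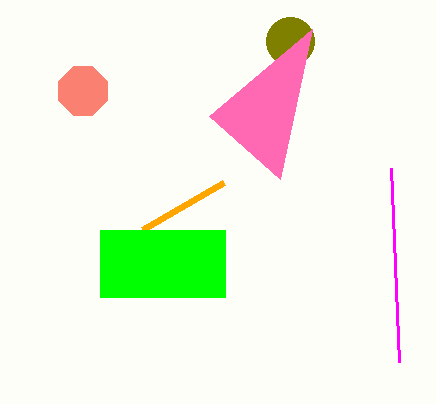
center_x_1 = 290, radius_1 = 24, px0_2 = 223, py0_2 = 183, center_x_3 = 83, center_y_3 = 91, radius_3 = 26, px0_4 = 100, py0_4 = 230, px1_4 = 225, py1_4 = 297, px1_5 = 399, px1_6 = 209, py1_6 = 116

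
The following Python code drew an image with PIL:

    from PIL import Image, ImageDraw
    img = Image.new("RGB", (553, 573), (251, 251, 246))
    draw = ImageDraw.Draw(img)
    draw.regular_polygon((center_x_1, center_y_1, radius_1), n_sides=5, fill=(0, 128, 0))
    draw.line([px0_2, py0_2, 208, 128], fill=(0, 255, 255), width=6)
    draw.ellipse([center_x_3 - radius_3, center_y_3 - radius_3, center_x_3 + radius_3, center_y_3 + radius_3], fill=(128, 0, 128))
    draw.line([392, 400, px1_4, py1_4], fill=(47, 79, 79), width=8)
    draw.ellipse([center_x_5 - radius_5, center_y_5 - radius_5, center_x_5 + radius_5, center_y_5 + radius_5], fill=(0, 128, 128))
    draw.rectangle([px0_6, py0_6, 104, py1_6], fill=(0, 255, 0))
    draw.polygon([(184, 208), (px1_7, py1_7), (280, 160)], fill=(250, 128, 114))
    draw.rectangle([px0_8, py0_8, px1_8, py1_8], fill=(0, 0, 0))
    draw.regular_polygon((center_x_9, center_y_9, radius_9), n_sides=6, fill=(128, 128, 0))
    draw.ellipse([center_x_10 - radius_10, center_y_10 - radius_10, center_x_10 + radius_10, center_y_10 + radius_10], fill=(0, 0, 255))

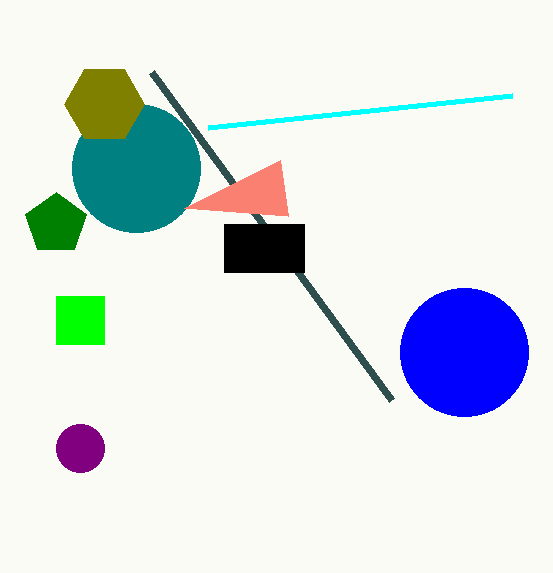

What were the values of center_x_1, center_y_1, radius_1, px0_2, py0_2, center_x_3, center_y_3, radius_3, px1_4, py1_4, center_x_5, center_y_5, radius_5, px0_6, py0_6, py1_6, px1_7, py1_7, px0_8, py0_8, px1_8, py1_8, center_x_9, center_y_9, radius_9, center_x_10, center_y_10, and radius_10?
center_x_1 = 56, center_y_1 = 224, radius_1 = 32, px0_2 = 512, py0_2 = 96, center_x_3 = 80, center_y_3 = 448, radius_3 = 24, px1_4 = 152, py1_4 = 72, center_x_5 = 136, center_y_5 = 168, radius_5 = 64, px0_6 = 56, py0_6 = 296, py1_6 = 344, px1_7 = 288, py1_7 = 216, px0_8 = 224, py0_8 = 224, px1_8 = 304, py1_8 = 272, center_x_9 = 104, center_y_9 = 104, radius_9 = 40, center_x_10 = 464, center_y_10 = 352, radius_10 = 64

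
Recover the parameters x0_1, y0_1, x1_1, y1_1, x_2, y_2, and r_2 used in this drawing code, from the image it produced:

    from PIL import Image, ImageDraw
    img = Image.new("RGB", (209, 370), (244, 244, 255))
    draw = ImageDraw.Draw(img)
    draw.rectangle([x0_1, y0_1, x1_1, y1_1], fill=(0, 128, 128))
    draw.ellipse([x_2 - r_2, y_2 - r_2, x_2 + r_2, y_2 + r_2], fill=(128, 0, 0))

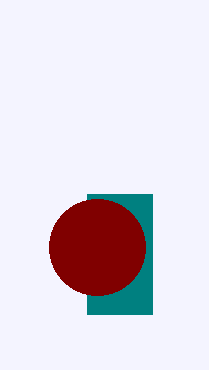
x0_1 = 87, y0_1 = 194, x1_1 = 152, y1_1 = 314, x_2 = 97, y_2 = 247, r_2 = 48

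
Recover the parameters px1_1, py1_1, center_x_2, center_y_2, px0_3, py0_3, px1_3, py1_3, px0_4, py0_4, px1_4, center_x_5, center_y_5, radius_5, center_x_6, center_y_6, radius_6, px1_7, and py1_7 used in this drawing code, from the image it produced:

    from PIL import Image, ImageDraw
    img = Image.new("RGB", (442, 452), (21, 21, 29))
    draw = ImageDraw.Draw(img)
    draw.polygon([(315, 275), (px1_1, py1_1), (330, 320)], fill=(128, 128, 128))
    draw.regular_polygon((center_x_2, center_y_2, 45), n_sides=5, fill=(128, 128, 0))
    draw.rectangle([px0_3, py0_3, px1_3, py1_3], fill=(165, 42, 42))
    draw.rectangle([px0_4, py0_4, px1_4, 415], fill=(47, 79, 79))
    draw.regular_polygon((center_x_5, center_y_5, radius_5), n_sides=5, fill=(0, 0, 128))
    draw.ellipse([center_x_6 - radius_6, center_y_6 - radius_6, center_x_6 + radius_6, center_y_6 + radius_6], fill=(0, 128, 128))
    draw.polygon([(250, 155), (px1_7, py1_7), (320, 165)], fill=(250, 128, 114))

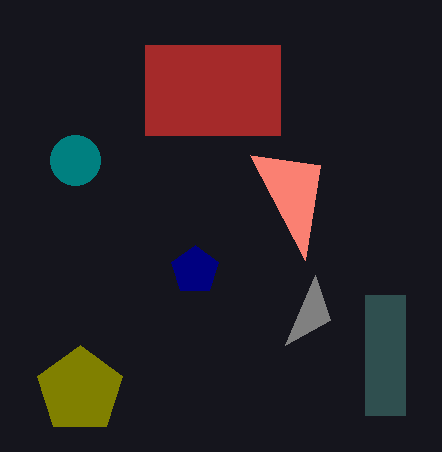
px1_1 = 285
py1_1 = 345
center_x_2 = 80
center_y_2 = 390
px0_3 = 145
py0_3 = 45
px1_3 = 280
py1_3 = 135
px0_4 = 365
py0_4 = 295
px1_4 = 405
center_x_5 = 195
center_y_5 = 270
radius_5 = 25
center_x_6 = 75
center_y_6 = 160
radius_6 = 25
px1_7 = 305
py1_7 = 260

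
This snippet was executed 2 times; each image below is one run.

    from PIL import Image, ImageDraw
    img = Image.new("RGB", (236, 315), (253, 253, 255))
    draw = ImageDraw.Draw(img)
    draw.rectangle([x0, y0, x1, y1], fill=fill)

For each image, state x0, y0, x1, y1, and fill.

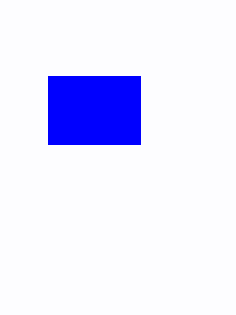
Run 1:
x0 = 48; y0 = 76; x1 = 140; y1 = 144; fill = 'blue'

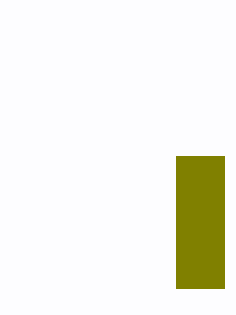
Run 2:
x0 = 176
y0 = 156
x1 = 224
y1 = 288
fill = 'olive'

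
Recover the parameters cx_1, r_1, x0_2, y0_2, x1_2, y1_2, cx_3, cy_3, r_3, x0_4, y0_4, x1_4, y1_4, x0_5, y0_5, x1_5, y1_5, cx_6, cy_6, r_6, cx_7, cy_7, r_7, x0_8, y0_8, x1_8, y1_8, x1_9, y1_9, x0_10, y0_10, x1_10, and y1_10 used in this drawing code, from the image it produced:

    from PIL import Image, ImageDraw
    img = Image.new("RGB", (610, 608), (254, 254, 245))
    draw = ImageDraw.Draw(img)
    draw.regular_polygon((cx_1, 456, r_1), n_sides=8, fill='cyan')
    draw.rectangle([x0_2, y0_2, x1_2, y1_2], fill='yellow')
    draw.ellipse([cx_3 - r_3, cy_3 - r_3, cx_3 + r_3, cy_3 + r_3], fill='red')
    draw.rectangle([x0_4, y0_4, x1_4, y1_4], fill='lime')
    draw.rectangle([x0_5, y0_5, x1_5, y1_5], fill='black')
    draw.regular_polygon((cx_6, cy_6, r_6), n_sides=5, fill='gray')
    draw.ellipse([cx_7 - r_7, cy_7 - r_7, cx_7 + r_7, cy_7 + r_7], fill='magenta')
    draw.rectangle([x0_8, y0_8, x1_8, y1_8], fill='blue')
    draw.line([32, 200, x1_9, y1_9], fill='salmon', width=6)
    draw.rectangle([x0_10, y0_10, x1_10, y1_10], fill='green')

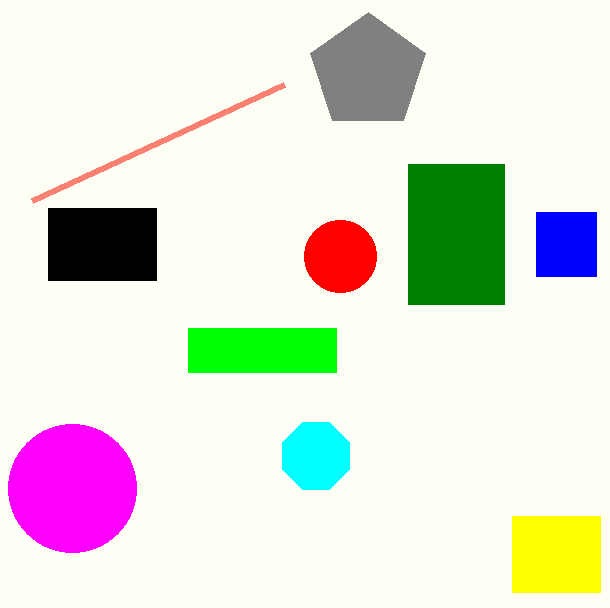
cx_1 = 316; r_1 = 36; x0_2 = 512; y0_2 = 516; x1_2 = 600; y1_2 = 592; cx_3 = 340; cy_3 = 256; r_3 = 36; x0_4 = 188; y0_4 = 328; x1_4 = 336; y1_4 = 372; x0_5 = 48; y0_5 = 208; x1_5 = 156; y1_5 = 280; cx_6 = 368; cy_6 = 72; r_6 = 60; cx_7 = 72; cy_7 = 488; r_7 = 64; x0_8 = 536; y0_8 = 212; x1_8 = 596; y1_8 = 276; x1_9 = 284; y1_9 = 84; x0_10 = 408; y0_10 = 164; x1_10 = 504; y1_10 = 304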